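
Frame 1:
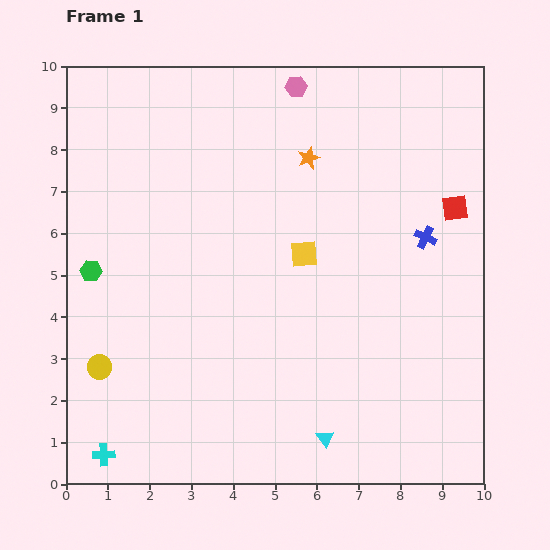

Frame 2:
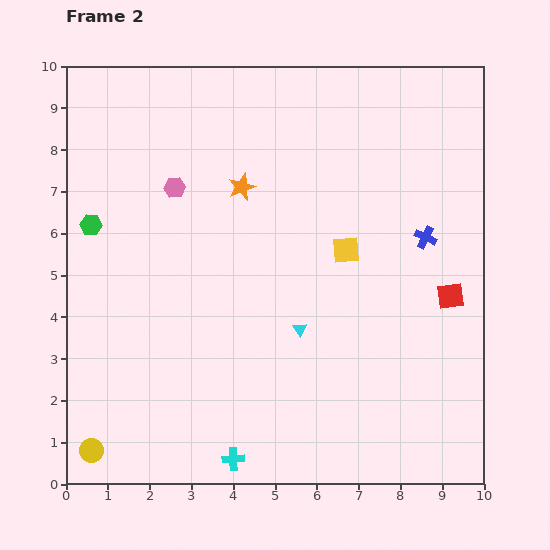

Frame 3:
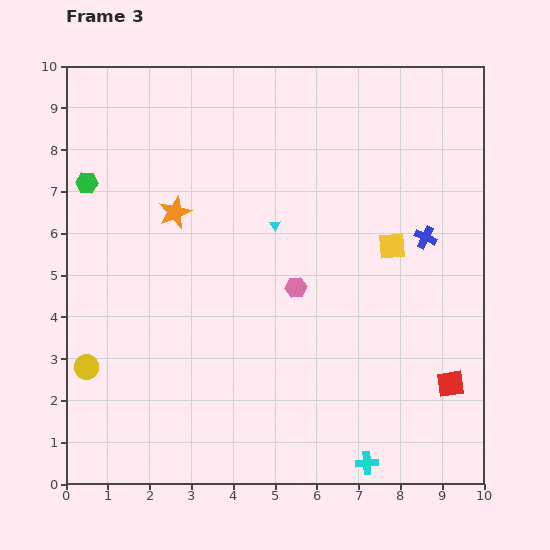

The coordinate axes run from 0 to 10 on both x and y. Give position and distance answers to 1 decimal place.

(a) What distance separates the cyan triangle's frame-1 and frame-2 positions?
2.7

The cyan triangle moved from (6.2, 1.1) to (5.6, 3.7), a distance of √(0.6² + 2.6²) ≈ 2.7.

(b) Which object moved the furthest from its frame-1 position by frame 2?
the pink hexagon

(moved 3.8; next 3.1)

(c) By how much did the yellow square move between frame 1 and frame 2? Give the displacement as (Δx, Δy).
(1.0, 0.1)

The yellow square was at (5.7, 5.5) in frame 1 and (6.7, 5.6) in frame 2.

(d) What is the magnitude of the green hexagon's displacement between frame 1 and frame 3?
2.1

The green hexagon moved from (0.6, 5.1) to (0.5, 7.2), a distance of √(0.1² + 2.1²) ≈ 2.1.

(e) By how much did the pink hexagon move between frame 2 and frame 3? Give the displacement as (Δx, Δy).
(2.9, -2.4)

The pink hexagon was at (2.6, 7.1) in frame 2 and (5.5, 4.7) in frame 3.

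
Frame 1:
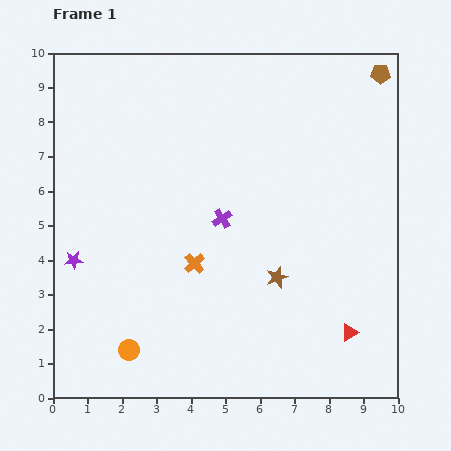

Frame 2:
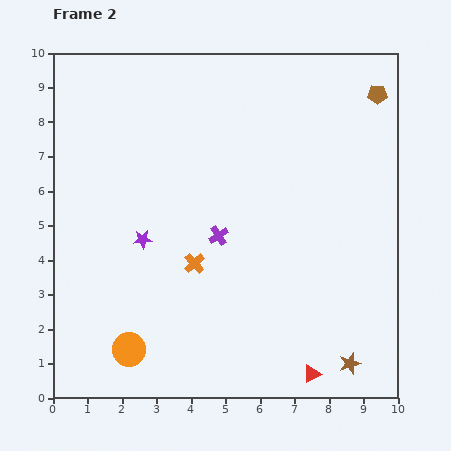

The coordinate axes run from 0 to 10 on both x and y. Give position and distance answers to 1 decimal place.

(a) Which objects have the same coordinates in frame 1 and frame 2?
the orange circle, the orange cross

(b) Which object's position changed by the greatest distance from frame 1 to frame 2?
the brown star

(moved 3.3; next 2.1)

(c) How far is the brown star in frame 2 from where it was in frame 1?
3.3

The brown star moved from (6.5, 3.5) to (8.6, 1.0), a distance of √(2.1² + 2.5²) ≈ 3.3.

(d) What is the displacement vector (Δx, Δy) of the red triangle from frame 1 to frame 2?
(-1.1, -1.2)

The red triangle was at (8.6, 1.9) in frame 1 and (7.5, 0.7) in frame 2.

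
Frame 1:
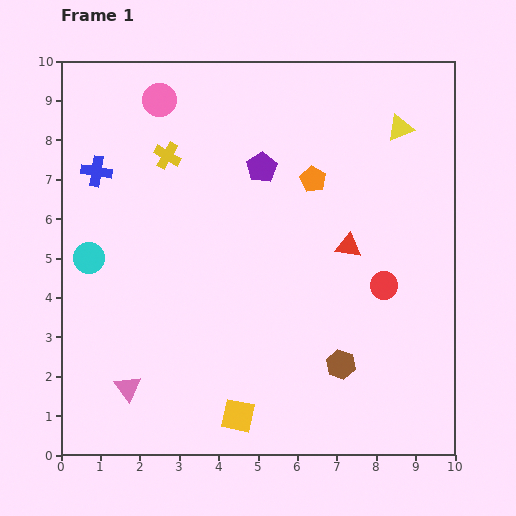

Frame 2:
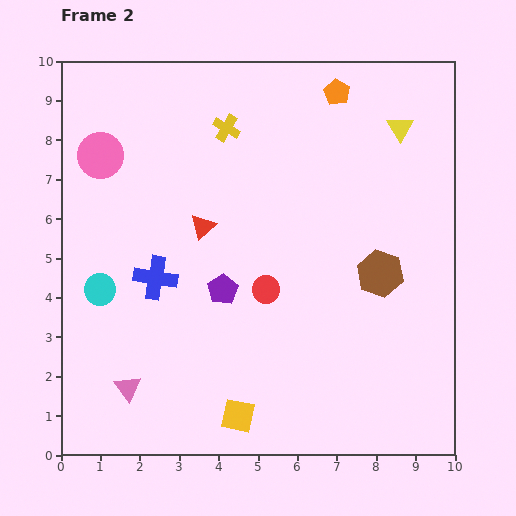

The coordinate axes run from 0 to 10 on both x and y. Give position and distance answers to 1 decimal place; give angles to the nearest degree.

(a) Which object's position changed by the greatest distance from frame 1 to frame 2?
the red triangle

(moved 3.7; next 3.3)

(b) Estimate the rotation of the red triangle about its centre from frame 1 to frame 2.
51° counter-clockwise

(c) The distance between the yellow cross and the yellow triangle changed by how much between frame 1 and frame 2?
-1.5

Distance in frame 1: 5.9. Distance in frame 2: 4.4.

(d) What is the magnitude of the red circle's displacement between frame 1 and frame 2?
3.0

The red circle moved from (8.2, 4.3) to (5.2, 4.2), a distance of √(3.0² + 0.1²) ≈ 3.0.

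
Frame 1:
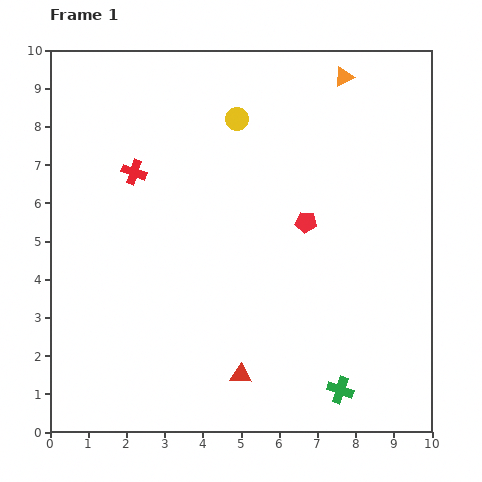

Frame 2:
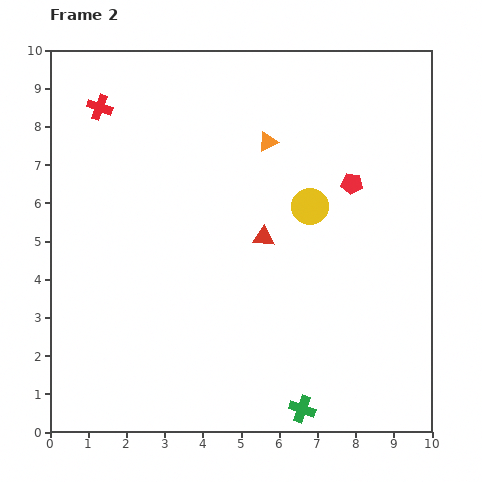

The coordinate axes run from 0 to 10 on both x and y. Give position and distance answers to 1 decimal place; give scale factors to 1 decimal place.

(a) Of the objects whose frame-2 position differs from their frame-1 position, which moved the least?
the green cross

(moved 1.1)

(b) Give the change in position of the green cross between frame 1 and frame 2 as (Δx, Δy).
(-1.0, -0.5)

The green cross was at (7.6, 1.1) in frame 1 and (6.6, 0.6) in frame 2.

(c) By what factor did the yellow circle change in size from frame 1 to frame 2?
1.6×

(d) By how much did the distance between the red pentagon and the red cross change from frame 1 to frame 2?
+2.2

Distance in frame 1: 4.7. Distance in frame 2: 6.9.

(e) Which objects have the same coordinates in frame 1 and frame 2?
none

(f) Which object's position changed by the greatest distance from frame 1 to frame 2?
the red triangle

(moved 3.6; next 3.0)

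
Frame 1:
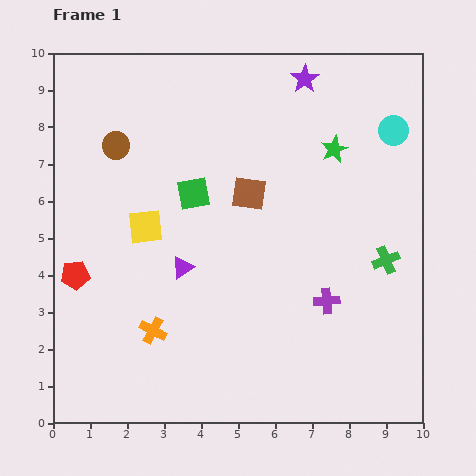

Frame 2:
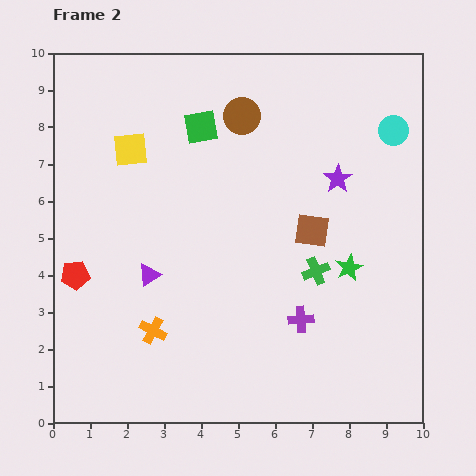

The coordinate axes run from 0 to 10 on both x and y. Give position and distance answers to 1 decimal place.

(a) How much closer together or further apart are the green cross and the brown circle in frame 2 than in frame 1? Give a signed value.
-3.2

Distance in frame 1: 7.9. Distance in frame 2: 4.7.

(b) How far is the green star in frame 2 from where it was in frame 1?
3.2

The green star moved from (7.6, 7.4) to (8.0, 4.2), a distance of √(0.4² + 3.2²) ≈ 3.2.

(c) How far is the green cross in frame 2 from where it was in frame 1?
1.9

The green cross moved from (9.0, 4.4) to (7.1, 4.1), a distance of √(1.9² + 0.3²) ≈ 1.9.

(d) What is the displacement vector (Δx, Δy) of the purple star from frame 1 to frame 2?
(0.9, -2.7)

The purple star was at (6.8, 9.3) in frame 1 and (7.7, 6.6) in frame 2.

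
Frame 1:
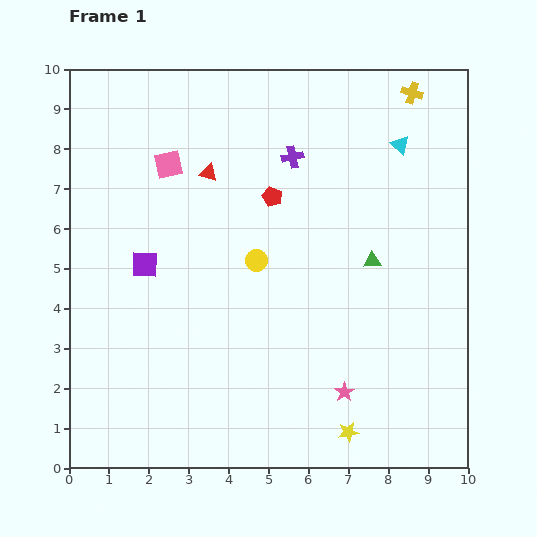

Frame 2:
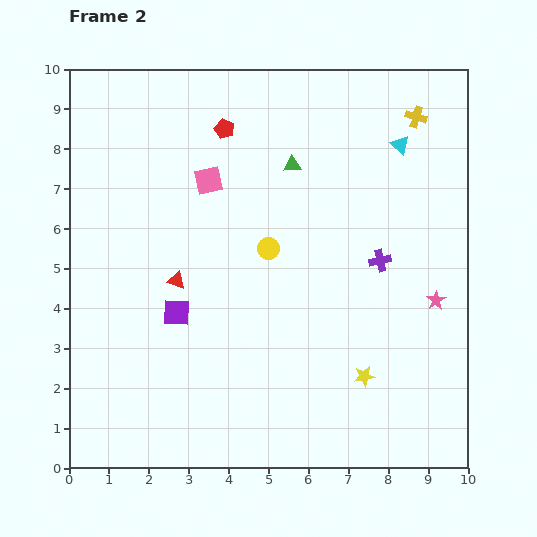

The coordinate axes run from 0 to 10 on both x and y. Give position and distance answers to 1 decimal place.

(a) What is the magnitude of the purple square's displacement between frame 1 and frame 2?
1.4

The purple square moved from (1.9, 5.1) to (2.7, 3.9), a distance of √(0.8² + 1.2²) ≈ 1.4.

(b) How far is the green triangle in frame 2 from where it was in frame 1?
3.1

The green triangle moved from (7.6, 5.2) to (5.6, 7.6), a distance of √(2.0² + 2.4²) ≈ 3.1.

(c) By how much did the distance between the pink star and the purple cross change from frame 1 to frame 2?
-4.3

Distance in frame 1: 6.0. Distance in frame 2: 1.7.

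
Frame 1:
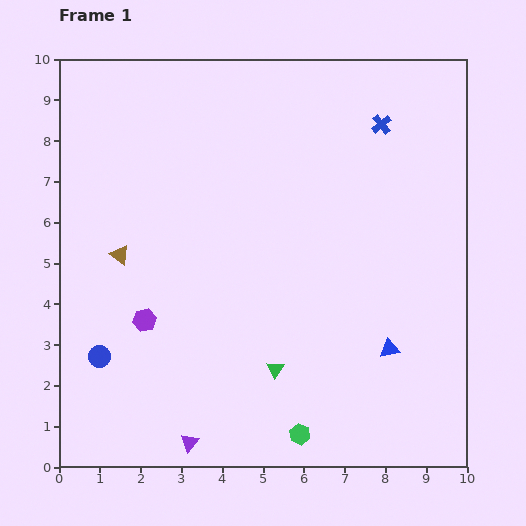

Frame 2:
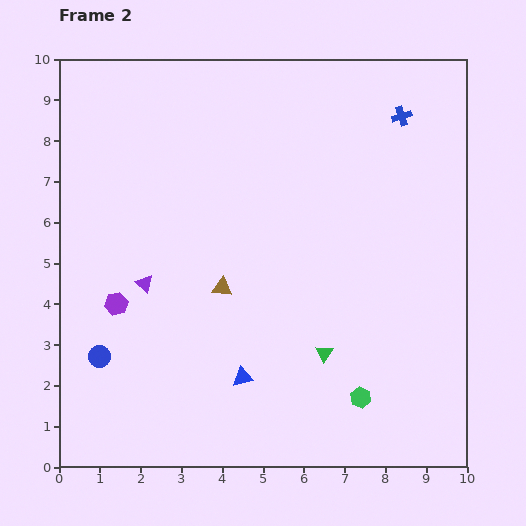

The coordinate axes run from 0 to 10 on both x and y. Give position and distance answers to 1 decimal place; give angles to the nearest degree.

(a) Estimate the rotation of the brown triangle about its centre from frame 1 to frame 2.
30° counter-clockwise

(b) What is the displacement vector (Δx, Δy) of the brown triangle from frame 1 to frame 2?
(2.5, -0.8)

The brown triangle was at (1.5, 5.2) in frame 1 and (4.0, 4.4) in frame 2.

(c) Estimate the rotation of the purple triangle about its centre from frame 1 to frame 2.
27° counter-clockwise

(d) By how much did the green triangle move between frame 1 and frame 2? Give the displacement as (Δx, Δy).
(1.2, 0.4)

The green triangle was at (5.3, 2.4) in frame 1 and (6.5, 2.8) in frame 2.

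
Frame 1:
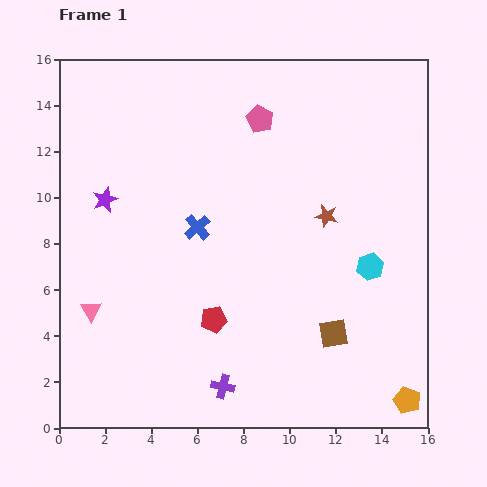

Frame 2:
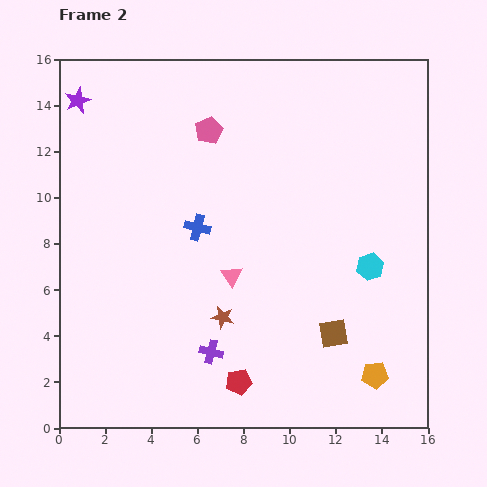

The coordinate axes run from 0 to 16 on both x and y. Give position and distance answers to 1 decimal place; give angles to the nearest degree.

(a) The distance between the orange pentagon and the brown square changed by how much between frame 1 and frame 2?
-1.8

Distance in frame 1: 4.3. Distance in frame 2: 2.5.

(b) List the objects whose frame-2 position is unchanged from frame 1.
the blue cross, the brown square, the cyan hexagon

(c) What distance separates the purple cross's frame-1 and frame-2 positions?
1.6

The purple cross moved from (7.1, 1.8) to (6.6, 3.3), a distance of √(0.5² + 1.5²) ≈ 1.6.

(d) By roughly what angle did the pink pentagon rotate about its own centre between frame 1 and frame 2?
19° clockwise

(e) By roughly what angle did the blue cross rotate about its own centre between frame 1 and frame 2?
35° counter-clockwise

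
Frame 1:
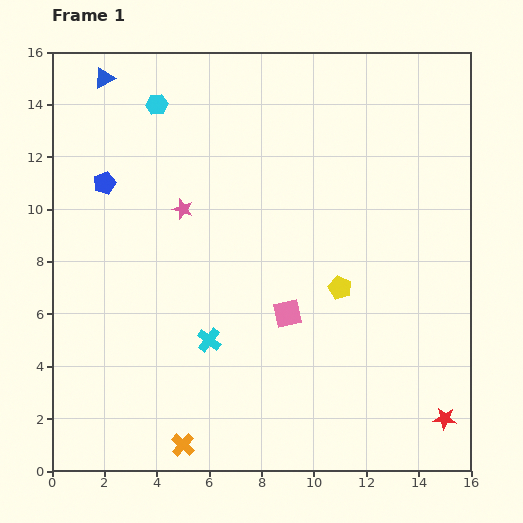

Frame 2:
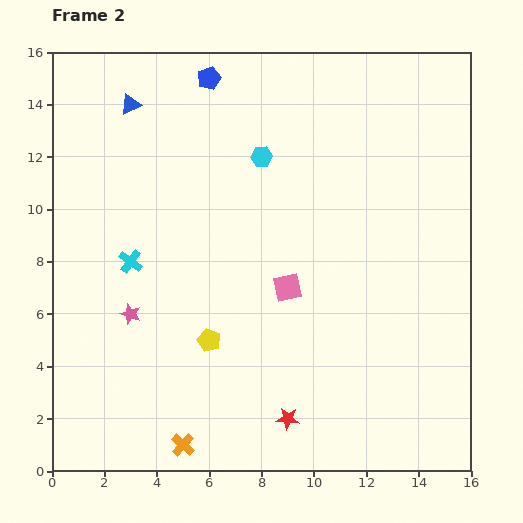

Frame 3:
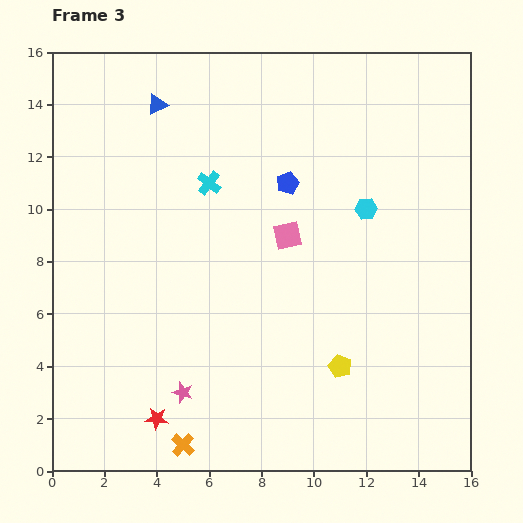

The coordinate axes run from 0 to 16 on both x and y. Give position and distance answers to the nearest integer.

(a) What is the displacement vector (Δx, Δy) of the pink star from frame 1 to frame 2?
(-2, -4)

The pink star was at (5, 10) in frame 1 and (3, 6) in frame 2.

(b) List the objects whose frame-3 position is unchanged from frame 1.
the orange cross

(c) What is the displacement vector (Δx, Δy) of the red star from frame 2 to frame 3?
(-5, 0)

The red star was at (9, 2) in frame 2 and (4, 2) in frame 3.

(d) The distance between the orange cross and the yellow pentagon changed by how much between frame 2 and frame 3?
+3

Distance in frame 2: 4. Distance in frame 3: 7.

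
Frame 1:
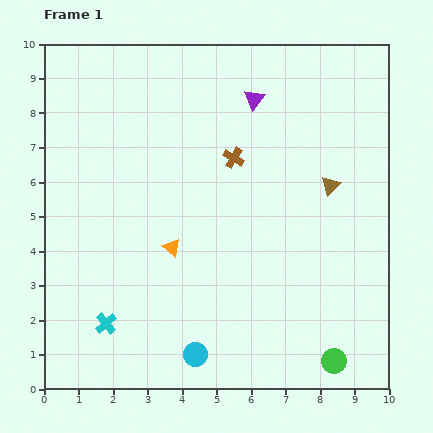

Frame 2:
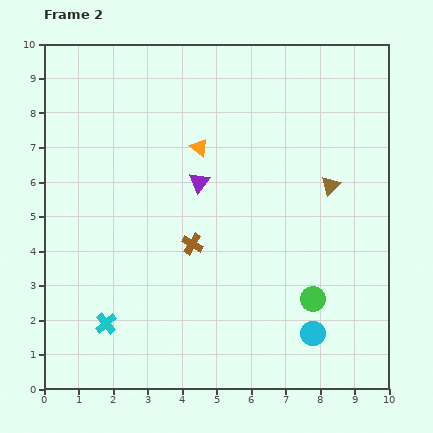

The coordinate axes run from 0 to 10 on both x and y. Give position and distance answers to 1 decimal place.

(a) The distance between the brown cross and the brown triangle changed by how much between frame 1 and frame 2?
+1.4

Distance in frame 1: 2.9. Distance in frame 2: 4.3.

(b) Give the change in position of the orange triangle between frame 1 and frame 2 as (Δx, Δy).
(0.8, 2.9)

The orange triangle was at (3.7, 4.1) in frame 1 and (4.5, 7.0) in frame 2.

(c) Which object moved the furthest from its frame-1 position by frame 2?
the cyan circle

(moved 3.5; next 3.0)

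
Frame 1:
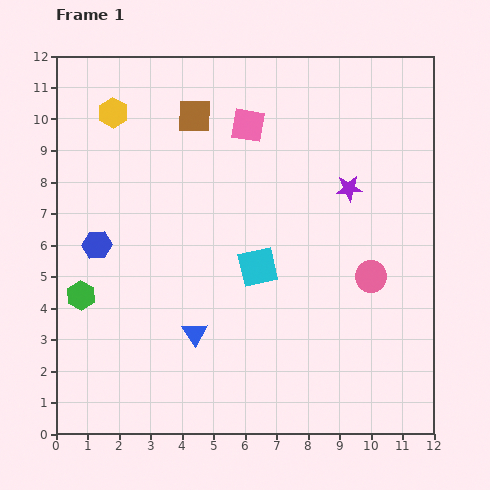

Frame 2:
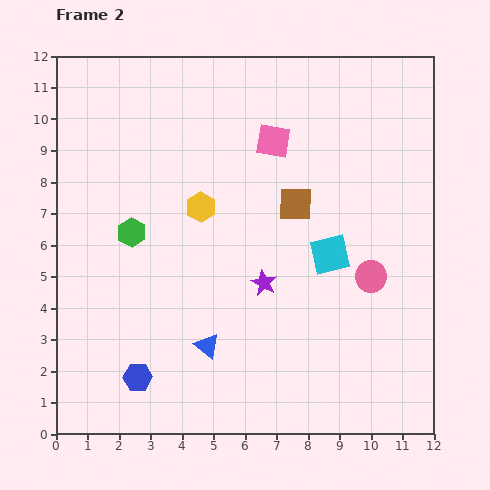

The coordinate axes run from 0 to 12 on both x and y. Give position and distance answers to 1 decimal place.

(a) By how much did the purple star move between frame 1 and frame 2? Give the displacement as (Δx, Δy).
(-2.7, -3.0)

The purple star was at (9.3, 7.8) in frame 1 and (6.6, 4.8) in frame 2.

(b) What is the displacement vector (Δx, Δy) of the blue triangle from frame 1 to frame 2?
(0.4, -0.4)

The blue triangle was at (4.4, 3.2) in frame 1 and (4.8, 2.8) in frame 2.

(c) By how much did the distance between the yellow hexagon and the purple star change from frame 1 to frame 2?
-4.8

Distance in frame 1: 7.9. Distance in frame 2: 3.1.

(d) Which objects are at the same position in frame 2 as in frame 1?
the pink circle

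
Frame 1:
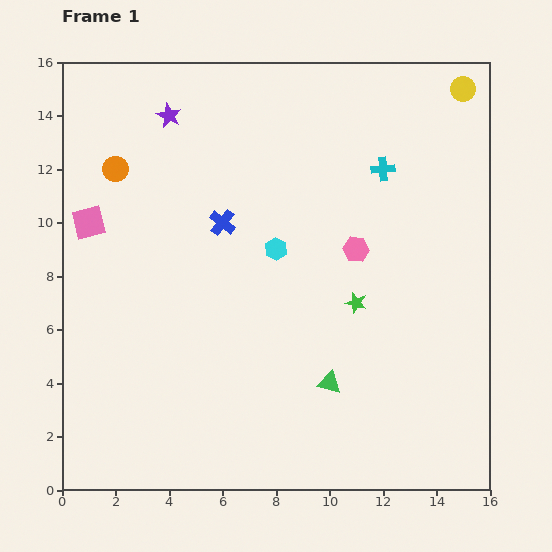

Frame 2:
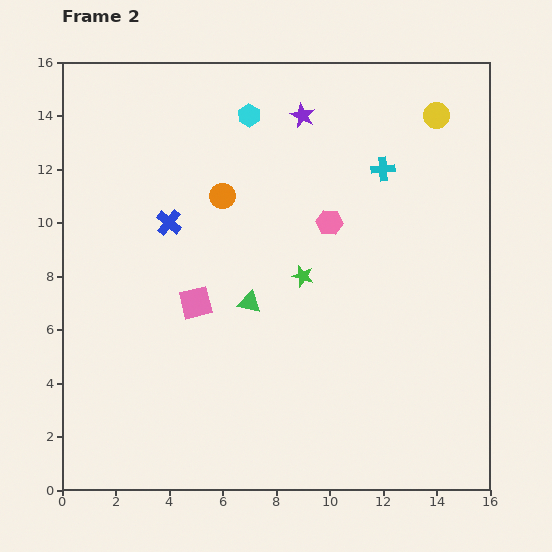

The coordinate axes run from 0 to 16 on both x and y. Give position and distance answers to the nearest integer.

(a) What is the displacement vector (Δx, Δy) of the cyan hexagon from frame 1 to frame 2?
(-1, 5)

The cyan hexagon was at (8, 9) in frame 1 and (7, 14) in frame 2.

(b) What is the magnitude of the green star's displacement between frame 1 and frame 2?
2

The green star moved from (11, 7) to (9, 8), a distance of √(2² + 1²) ≈ 2.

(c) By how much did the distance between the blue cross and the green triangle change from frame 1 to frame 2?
-3

Distance in frame 1: 7. Distance in frame 2: 4.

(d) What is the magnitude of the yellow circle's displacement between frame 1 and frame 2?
1

The yellow circle moved from (15, 15) to (14, 14), a distance of √(1² + 1²) ≈ 1.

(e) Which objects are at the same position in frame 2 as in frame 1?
the cyan cross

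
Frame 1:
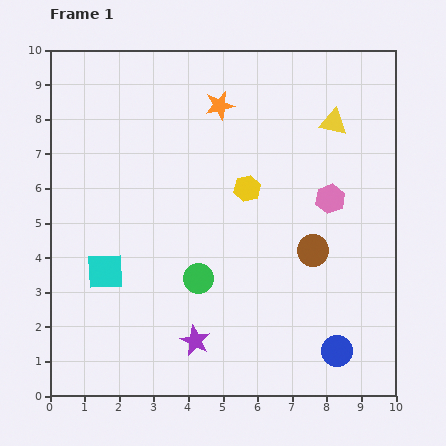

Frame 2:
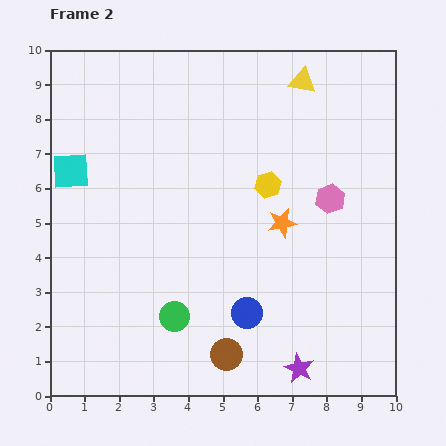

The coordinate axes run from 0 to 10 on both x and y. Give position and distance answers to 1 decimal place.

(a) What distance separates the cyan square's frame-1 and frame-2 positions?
3.1

The cyan square moved from (1.6, 3.6) to (0.6, 6.5), a distance of √(1.0² + 2.9²) ≈ 3.1.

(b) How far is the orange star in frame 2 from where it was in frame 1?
3.8

The orange star moved from (4.9, 8.4) to (6.7, 5.0), a distance of √(1.8² + 3.4²) ≈ 3.8.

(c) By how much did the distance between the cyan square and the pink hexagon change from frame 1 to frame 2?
+0.7

Distance in frame 1: 6.8. Distance in frame 2: 7.5.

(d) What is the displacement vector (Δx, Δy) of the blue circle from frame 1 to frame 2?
(-2.6, 1.1)

The blue circle was at (8.3, 1.3) in frame 1 and (5.7, 2.4) in frame 2.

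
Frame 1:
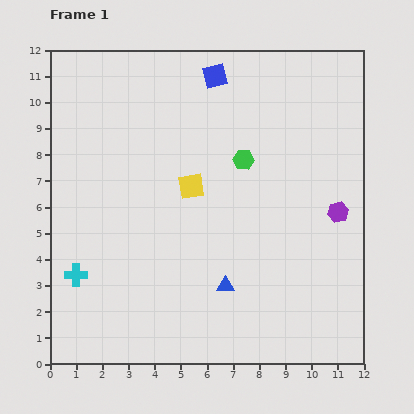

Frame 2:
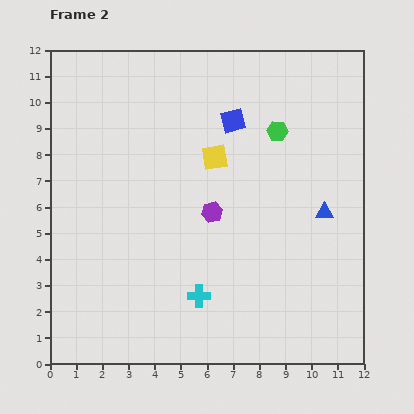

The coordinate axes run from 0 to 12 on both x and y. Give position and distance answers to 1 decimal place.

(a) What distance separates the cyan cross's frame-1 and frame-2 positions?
4.8

The cyan cross moved from (1.0, 3.4) to (5.7, 2.6), a distance of √(4.7² + 0.8²) ≈ 4.8.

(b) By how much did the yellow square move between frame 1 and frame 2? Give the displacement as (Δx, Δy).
(0.9, 1.1)

The yellow square was at (5.4, 6.8) in frame 1 and (6.3, 7.9) in frame 2.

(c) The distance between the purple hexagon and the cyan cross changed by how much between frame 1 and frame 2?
-7.1

Distance in frame 1: 10.3. Distance in frame 2: 3.2.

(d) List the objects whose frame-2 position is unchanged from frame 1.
none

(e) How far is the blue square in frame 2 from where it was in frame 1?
1.8

The blue square moved from (6.3, 11.0) to (7.0, 9.3), a distance of √(0.7² + 1.7²) ≈ 1.8.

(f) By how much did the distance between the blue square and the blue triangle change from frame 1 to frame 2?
-3.1

Distance in frame 1: 8.0. Distance in frame 2: 4.9.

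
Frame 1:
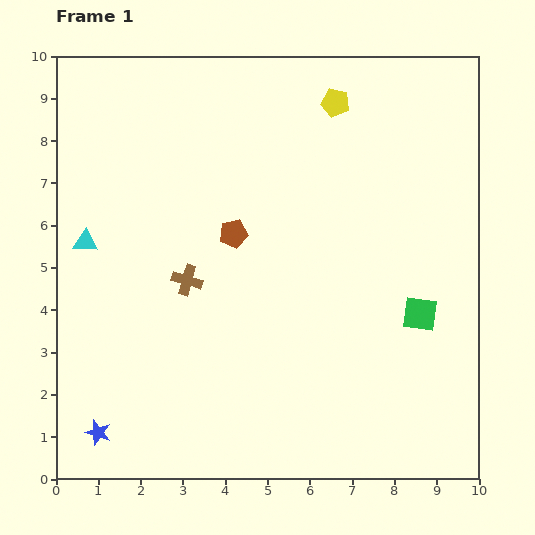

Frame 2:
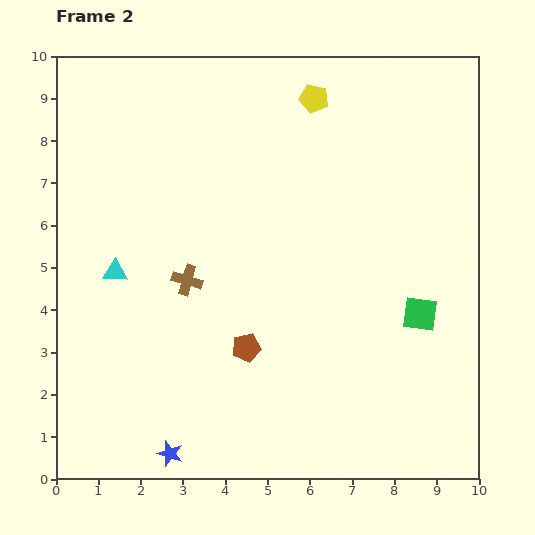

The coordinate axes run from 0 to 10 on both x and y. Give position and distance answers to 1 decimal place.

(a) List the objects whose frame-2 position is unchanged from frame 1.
the brown cross, the green square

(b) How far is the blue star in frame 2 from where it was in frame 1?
1.8

The blue star moved from (1.0, 1.1) to (2.7, 0.6), a distance of √(1.7² + 0.5²) ≈ 1.8.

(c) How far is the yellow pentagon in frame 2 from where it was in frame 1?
0.5

The yellow pentagon moved from (6.6, 8.9) to (6.1, 9.0), a distance of √(0.5² + 0.1²) ≈ 0.5.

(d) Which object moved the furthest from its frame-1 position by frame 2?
the brown pentagon

(moved 2.7; next 1.8)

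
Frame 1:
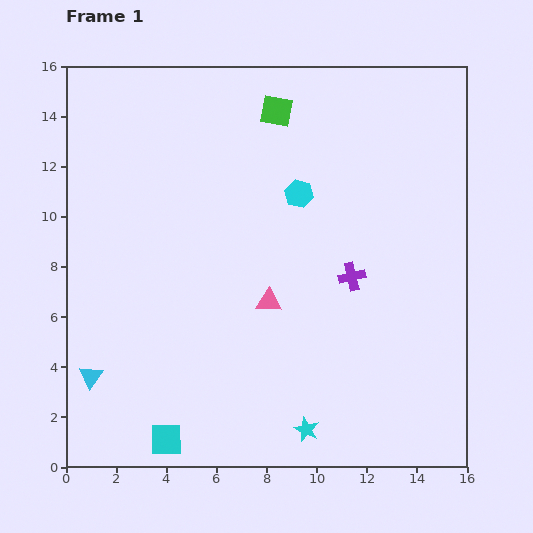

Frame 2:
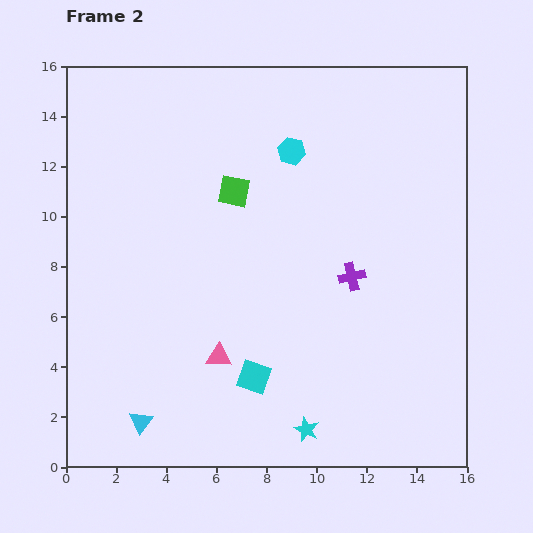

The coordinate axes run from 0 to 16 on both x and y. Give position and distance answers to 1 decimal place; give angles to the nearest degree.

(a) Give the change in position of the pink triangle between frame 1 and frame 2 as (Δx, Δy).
(-2.0, -2.2)

The pink triangle was at (8.1, 6.6) in frame 1 and (6.1, 4.4) in frame 2.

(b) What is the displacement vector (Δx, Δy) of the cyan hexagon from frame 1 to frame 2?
(-0.3, 1.7)

The cyan hexagon was at (9.3, 10.9) in frame 1 and (9.0, 12.6) in frame 2.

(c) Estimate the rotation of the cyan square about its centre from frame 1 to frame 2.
20° clockwise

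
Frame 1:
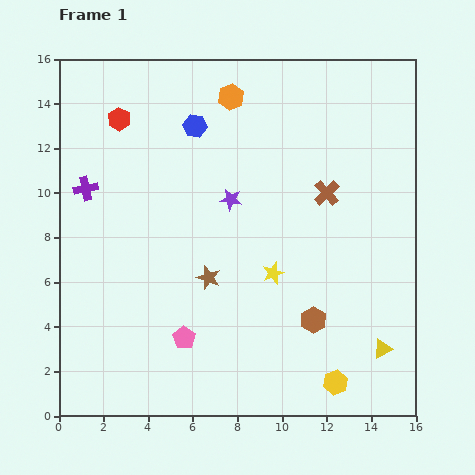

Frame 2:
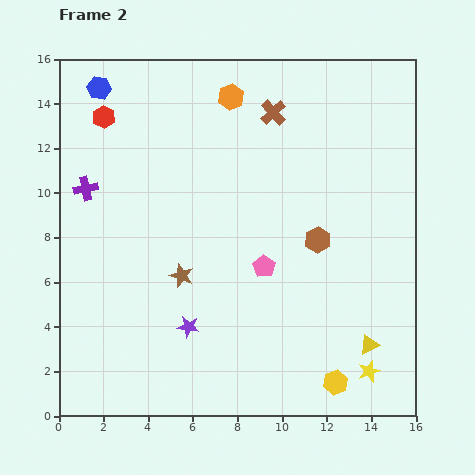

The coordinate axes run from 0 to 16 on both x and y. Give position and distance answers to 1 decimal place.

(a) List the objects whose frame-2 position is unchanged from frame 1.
the purple cross, the orange hexagon, the yellow hexagon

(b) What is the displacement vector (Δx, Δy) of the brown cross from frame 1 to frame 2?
(-2.4, 3.6)

The brown cross was at (12.0, 10.0) in frame 1 and (9.6, 13.6) in frame 2.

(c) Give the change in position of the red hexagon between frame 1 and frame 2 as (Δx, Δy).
(-0.7, 0.1)

The red hexagon was at (2.7, 13.3) in frame 1 and (2.0, 13.4) in frame 2.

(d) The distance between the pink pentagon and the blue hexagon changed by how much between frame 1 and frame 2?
+1.4

Distance in frame 1: 9.5. Distance in frame 2: 10.9.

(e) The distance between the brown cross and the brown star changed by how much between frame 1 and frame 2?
+1.9

Distance in frame 1: 6.5. Distance in frame 2: 8.4.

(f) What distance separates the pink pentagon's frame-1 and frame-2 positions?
4.8

The pink pentagon moved from (5.6, 3.5) to (9.2, 6.7), a distance of √(3.6² + 3.2²) ≈ 4.8.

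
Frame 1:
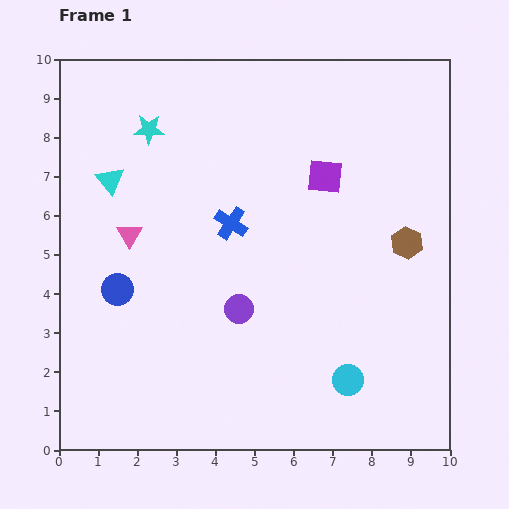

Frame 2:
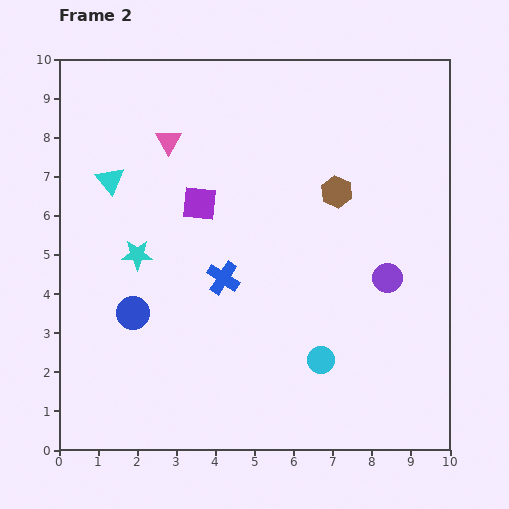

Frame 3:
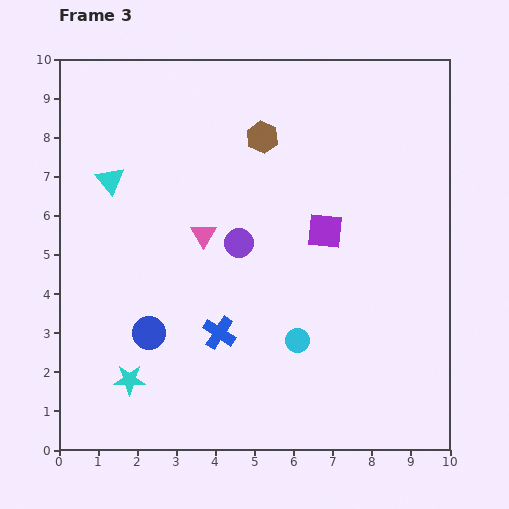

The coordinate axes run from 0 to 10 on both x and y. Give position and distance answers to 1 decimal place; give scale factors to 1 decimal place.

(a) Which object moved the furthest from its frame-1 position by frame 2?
the purple circle

(moved 3.9; next 3.3)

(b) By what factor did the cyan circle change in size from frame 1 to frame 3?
0.8×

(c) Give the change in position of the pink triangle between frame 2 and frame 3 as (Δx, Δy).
(0.9, -2.4)

The pink triangle was at (2.8, 7.9) in frame 2 and (3.7, 5.5) in frame 3.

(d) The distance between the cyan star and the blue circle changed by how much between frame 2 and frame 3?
-0.2

Distance in frame 2: 1.5. Distance in frame 3: 1.3.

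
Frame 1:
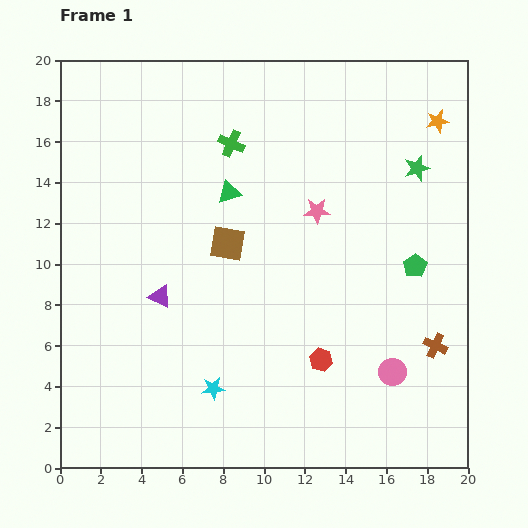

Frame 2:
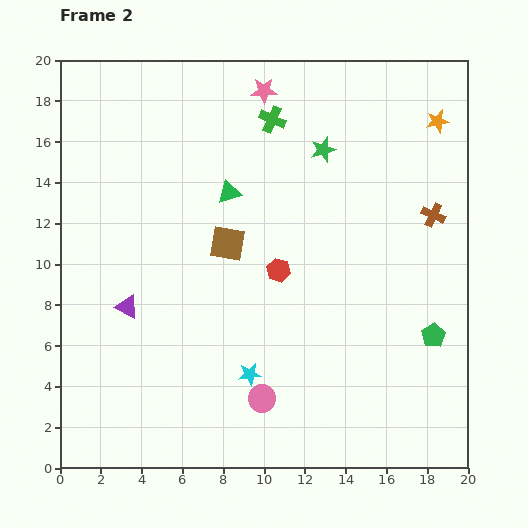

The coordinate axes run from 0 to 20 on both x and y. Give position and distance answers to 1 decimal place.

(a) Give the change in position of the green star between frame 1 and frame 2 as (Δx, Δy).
(-4.6, 0.9)

The green star was at (17.5, 14.7) in frame 1 and (12.9, 15.6) in frame 2.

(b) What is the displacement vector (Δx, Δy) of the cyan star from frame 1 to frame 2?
(1.8, 0.7)

The cyan star was at (7.5, 3.9) in frame 1 and (9.3, 4.6) in frame 2.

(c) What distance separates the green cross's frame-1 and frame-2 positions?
2.3

The green cross moved from (8.4, 15.9) to (10.4, 17.1), a distance of √(2.0² + 1.2²) ≈ 2.3.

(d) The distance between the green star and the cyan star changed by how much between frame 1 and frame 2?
-3.1

Distance in frame 1: 14.7. Distance in frame 2: 11.6.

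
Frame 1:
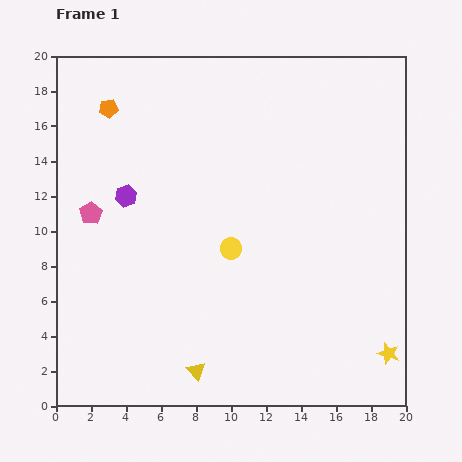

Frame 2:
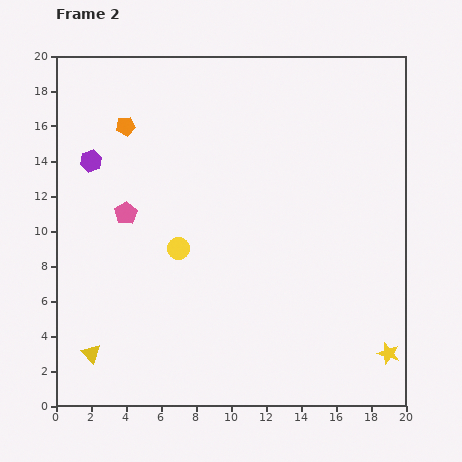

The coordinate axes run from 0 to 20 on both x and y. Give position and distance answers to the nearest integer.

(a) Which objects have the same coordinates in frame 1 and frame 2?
the yellow star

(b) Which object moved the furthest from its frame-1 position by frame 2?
the yellow triangle

(moved 6; next 3)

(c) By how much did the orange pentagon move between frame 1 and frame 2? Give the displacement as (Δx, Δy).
(1, -1)

The orange pentagon was at (3, 17) in frame 1 and (4, 16) in frame 2.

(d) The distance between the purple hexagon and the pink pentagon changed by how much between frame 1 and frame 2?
+2

Distance in frame 1: 2. Distance in frame 2: 4.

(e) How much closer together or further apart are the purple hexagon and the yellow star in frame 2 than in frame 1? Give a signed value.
+3

Distance in frame 1: 17. Distance in frame 2: 20.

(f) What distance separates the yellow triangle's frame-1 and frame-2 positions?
6

The yellow triangle moved from (8, 2) to (2, 3), a distance of √(6² + 1²) ≈ 6.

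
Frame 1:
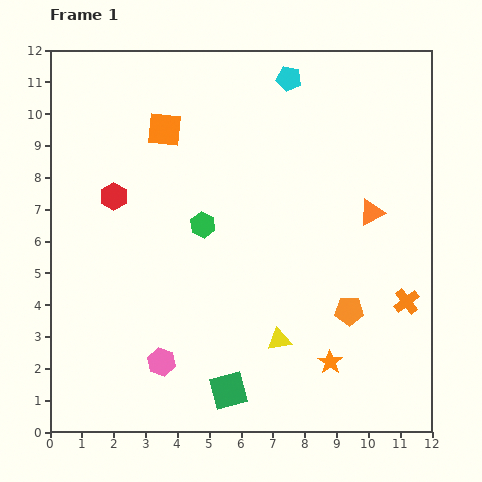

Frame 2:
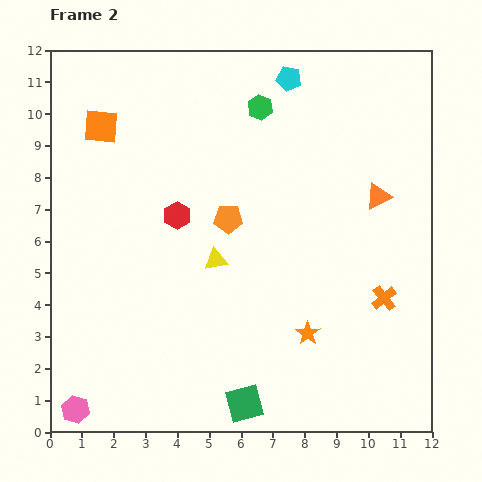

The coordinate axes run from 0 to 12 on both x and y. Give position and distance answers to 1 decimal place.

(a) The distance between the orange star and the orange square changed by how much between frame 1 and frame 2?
+0.2

Distance in frame 1: 9.0. Distance in frame 2: 9.2.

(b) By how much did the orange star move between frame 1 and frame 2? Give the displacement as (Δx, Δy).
(-0.7, 0.9)

The orange star was at (8.8, 2.2) in frame 1 and (8.1, 3.1) in frame 2.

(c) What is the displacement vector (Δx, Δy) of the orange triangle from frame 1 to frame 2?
(0.2, 0.5)

The orange triangle was at (10.1, 6.9) in frame 1 and (10.3, 7.4) in frame 2.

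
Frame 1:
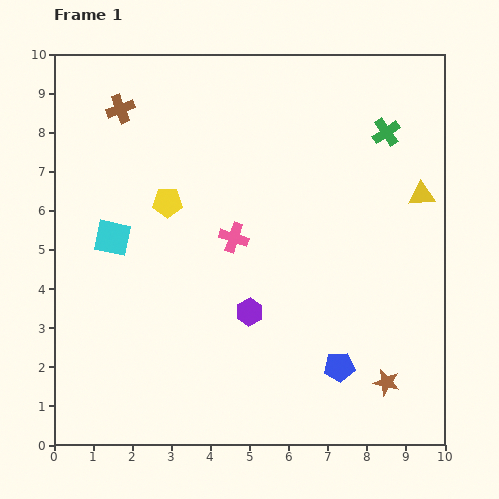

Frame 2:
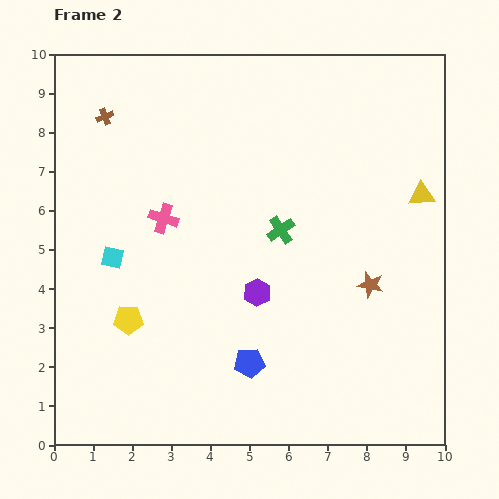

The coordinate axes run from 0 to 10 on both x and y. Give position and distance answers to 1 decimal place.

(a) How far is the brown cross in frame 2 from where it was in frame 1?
0.4

The brown cross moved from (1.7, 8.6) to (1.3, 8.4), a distance of √(0.4² + 0.2²) ≈ 0.4.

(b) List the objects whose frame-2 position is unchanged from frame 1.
the yellow triangle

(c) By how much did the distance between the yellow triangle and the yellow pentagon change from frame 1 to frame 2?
+1.7

Distance in frame 1: 6.5. Distance in frame 2: 8.2.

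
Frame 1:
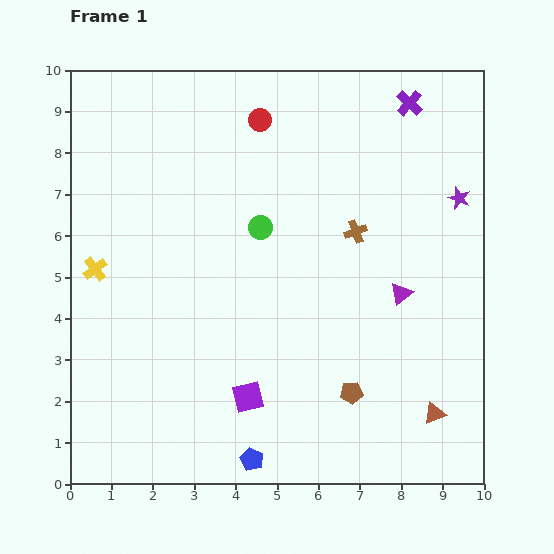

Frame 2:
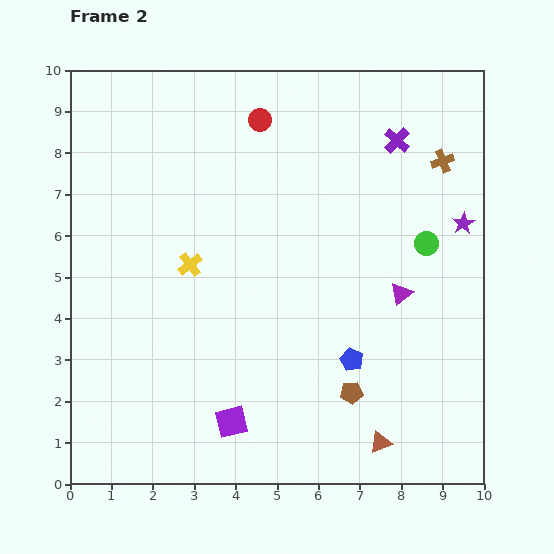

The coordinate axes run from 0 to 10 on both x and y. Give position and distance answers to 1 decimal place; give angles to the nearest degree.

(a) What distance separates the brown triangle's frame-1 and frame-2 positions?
1.5

The brown triangle moved from (8.8, 1.7) to (7.5, 1.0), a distance of √(1.3² + 0.7²) ≈ 1.5.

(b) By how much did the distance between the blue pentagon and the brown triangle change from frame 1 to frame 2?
-2.4

Distance in frame 1: 4.5. Distance in frame 2: 2.1.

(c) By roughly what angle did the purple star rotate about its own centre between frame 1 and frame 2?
20° clockwise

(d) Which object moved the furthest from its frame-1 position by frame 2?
the green circle

(moved 4.0; next 3.4)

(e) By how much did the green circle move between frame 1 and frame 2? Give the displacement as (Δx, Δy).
(4.0, -0.4)

The green circle was at (4.6, 6.2) in frame 1 and (8.6, 5.8) in frame 2.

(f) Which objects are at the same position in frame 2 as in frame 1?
the purple triangle, the brown pentagon, the red circle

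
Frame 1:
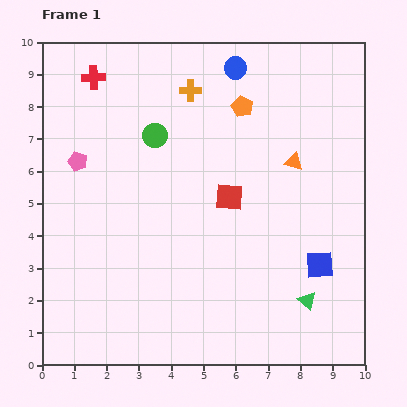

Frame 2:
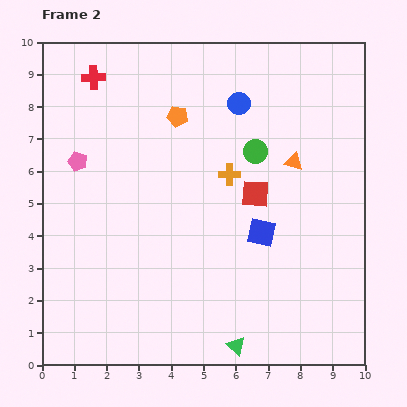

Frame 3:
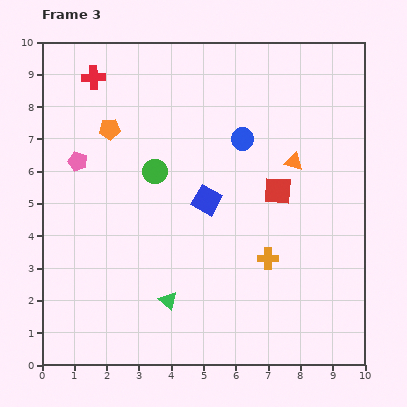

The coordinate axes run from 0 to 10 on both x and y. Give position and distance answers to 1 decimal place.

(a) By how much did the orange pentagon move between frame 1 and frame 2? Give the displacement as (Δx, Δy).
(-2.0, -0.3)

The orange pentagon was at (6.2, 8.0) in frame 1 and (4.2, 7.7) in frame 2.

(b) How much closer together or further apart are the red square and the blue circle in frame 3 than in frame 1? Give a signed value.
-2.1

Distance in frame 1: 4.0. Distance in frame 3: 1.9.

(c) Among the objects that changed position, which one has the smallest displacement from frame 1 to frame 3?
the green circle

(moved 1.1)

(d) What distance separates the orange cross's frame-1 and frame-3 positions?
5.7

The orange cross moved from (4.6, 8.5) to (7.0, 3.3), a distance of √(2.4² + 5.2²) ≈ 5.7.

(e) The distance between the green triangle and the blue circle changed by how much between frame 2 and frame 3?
-2.0

Distance in frame 2: 7.5. Distance in frame 3: 5.5.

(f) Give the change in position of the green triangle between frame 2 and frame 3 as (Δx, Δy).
(-2.1, 1.4)

The green triangle was at (6.0, 0.6) in frame 2 and (3.9, 2.0) in frame 3.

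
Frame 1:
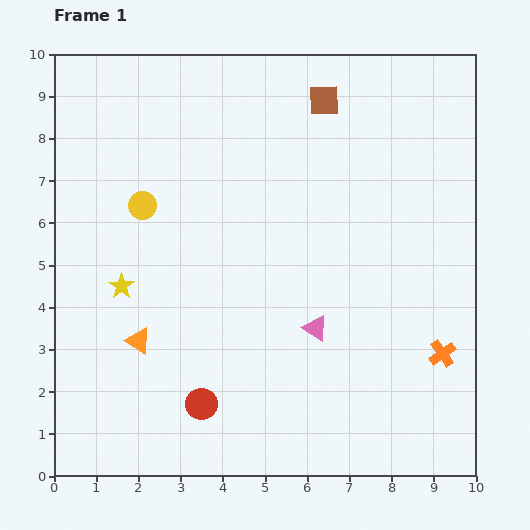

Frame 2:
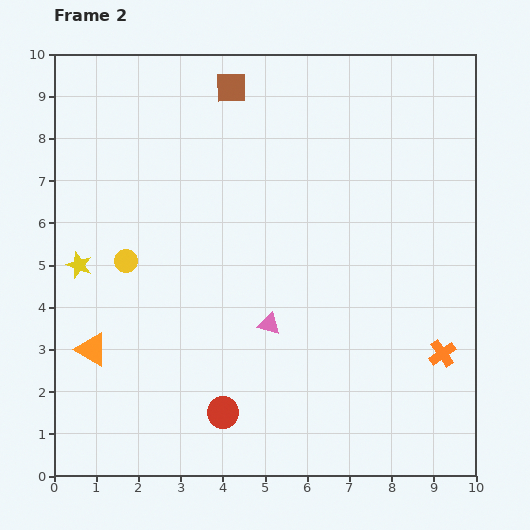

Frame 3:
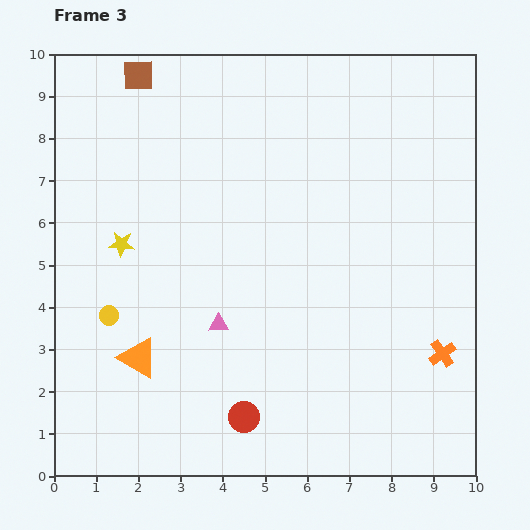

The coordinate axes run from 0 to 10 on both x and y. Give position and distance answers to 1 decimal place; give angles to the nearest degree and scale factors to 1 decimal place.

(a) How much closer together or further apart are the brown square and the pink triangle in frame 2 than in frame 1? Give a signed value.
+0.3

Distance in frame 1: 5.4. Distance in frame 2: 5.7.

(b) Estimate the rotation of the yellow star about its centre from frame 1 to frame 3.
30° counter-clockwise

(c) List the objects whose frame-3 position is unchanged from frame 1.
the orange cross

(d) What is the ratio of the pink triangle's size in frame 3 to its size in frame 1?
0.8×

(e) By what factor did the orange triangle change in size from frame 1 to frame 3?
1.6×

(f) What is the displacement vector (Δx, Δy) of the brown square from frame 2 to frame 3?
(-2.2, 0.3)

The brown square was at (4.2, 9.2) in frame 2 and (2.0, 9.5) in frame 3.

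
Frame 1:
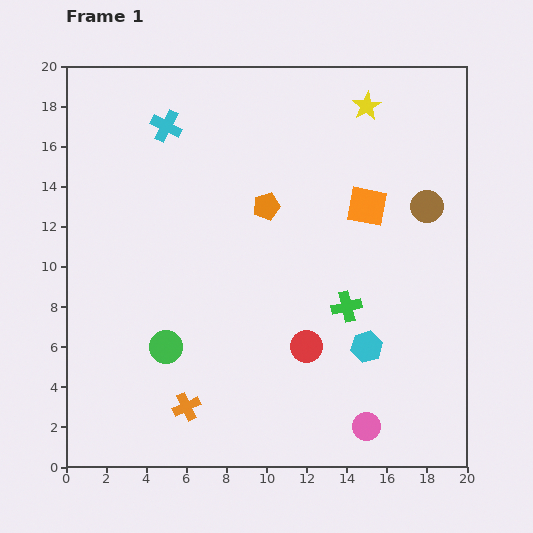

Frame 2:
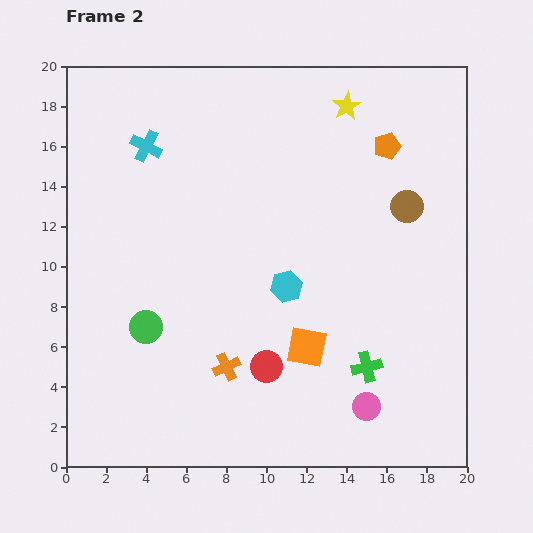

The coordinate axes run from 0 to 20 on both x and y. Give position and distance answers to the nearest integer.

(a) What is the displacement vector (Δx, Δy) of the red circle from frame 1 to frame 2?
(-2, -1)

The red circle was at (12, 6) in frame 1 and (10, 5) in frame 2.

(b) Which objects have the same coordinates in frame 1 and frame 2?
none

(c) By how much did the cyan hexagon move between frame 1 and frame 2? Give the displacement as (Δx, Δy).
(-4, 3)

The cyan hexagon was at (15, 6) in frame 1 and (11, 9) in frame 2.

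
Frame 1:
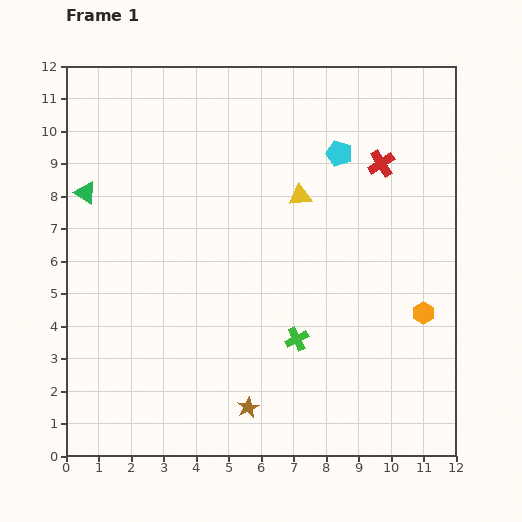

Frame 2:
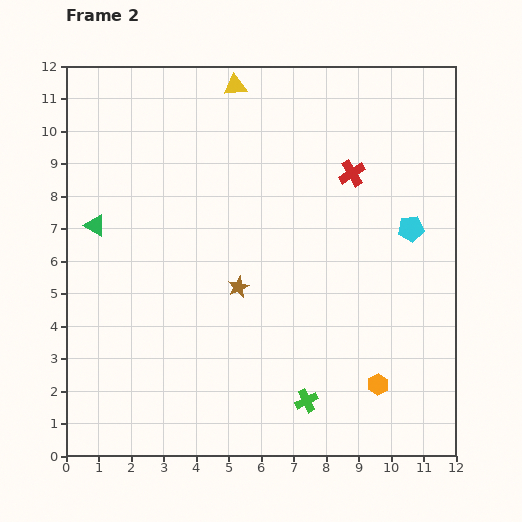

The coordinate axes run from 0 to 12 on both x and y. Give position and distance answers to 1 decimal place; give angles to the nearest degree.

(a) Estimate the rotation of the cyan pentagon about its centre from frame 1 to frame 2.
25° counter-clockwise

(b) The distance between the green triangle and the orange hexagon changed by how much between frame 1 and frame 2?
-1.0

Distance in frame 1: 11.0. Distance in frame 2: 10.0.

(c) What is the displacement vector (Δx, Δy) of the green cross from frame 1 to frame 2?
(0.3, -1.9)

The green cross was at (7.1, 3.6) in frame 1 and (7.4, 1.7) in frame 2.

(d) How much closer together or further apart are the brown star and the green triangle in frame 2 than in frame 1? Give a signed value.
-3.5

Distance in frame 1: 8.3. Distance in frame 2: 4.8.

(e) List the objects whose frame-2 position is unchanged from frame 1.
none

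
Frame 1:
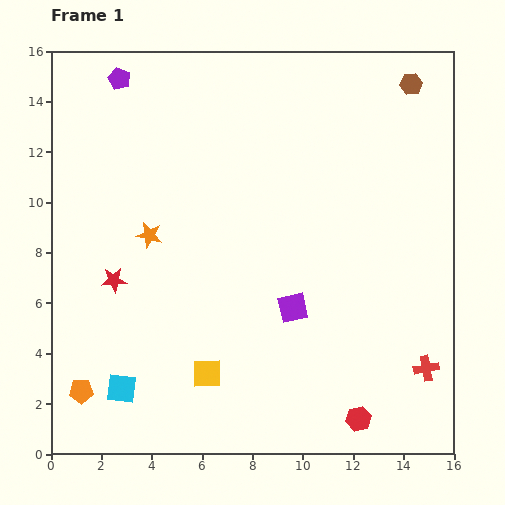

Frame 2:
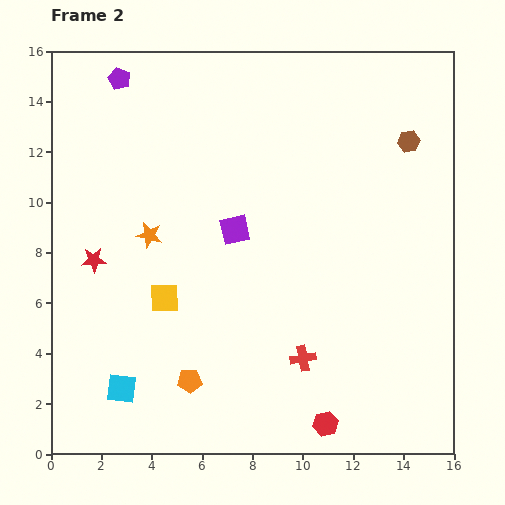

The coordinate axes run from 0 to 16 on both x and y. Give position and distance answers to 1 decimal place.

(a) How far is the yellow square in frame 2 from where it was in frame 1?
3.4

The yellow square moved from (6.2, 3.2) to (4.5, 6.2), a distance of √(1.7² + 3.0²) ≈ 3.4.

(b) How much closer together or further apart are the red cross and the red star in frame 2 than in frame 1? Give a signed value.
-3.7

Distance in frame 1: 12.9. Distance in frame 2: 9.2.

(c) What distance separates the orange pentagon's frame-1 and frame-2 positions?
4.3

The orange pentagon moved from (1.2, 2.5) to (5.5, 2.9), a distance of √(4.3² + 0.4²) ≈ 4.3.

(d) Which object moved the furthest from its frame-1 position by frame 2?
the red cross

(moved 4.9; next 4.3)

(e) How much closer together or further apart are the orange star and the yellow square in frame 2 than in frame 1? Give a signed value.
-3.4

Distance in frame 1: 6.0. Distance in frame 2: 2.6.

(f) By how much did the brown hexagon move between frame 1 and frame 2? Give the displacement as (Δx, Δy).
(-0.1, -2.3)

The brown hexagon was at (14.3, 14.7) in frame 1 and (14.2, 12.4) in frame 2.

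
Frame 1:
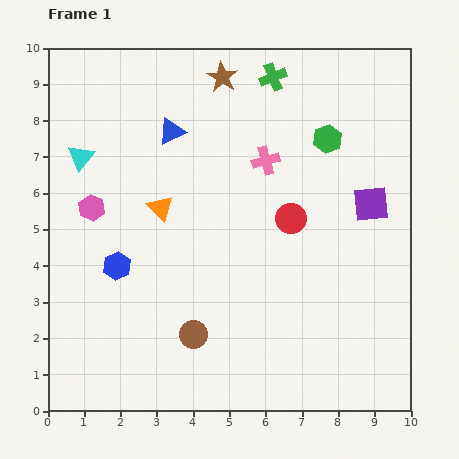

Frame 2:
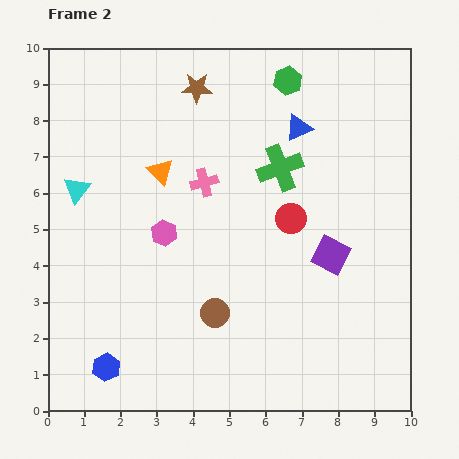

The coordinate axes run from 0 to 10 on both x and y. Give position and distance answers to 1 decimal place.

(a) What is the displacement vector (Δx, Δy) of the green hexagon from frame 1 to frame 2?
(-1.1, 1.6)

The green hexagon was at (7.7, 7.5) in frame 1 and (6.6, 9.1) in frame 2.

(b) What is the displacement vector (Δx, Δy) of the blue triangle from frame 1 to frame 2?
(3.5, 0.1)

The blue triangle was at (3.4, 7.7) in frame 1 and (6.9, 7.8) in frame 2.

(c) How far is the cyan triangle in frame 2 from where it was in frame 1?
0.9

The cyan triangle moved from (0.9, 7.0) to (0.8, 6.1), a distance of √(0.1² + 0.9²) ≈ 0.9.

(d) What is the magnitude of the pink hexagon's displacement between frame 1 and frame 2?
2.1

The pink hexagon moved from (1.2, 5.6) to (3.2, 4.9), a distance of √(2.0² + 0.7²) ≈ 2.1.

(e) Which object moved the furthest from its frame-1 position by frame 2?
the blue triangle

(moved 3.5; next 2.8)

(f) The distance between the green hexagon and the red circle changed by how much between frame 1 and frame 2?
+1.4

Distance in frame 1: 2.4. Distance in frame 2: 3.8.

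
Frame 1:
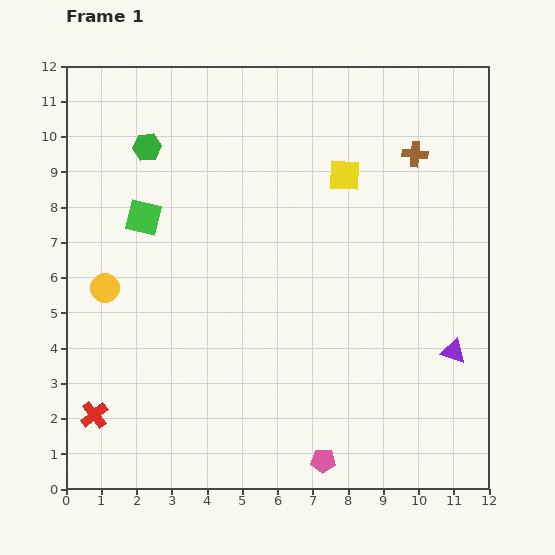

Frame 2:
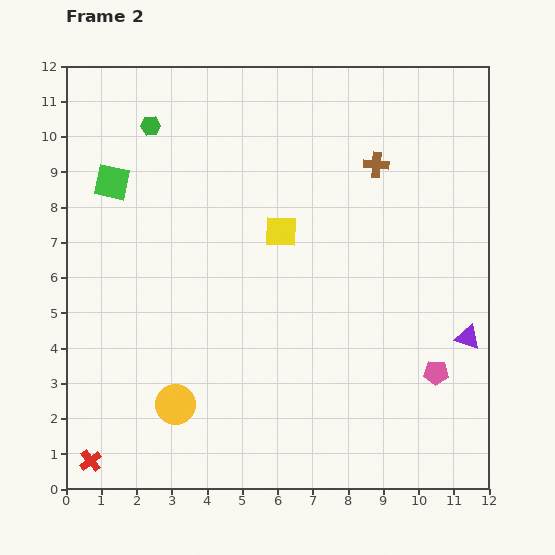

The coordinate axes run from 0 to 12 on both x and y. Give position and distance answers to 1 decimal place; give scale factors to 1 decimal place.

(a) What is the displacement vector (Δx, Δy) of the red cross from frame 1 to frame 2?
(-0.1, -1.3)

The red cross was at (0.8, 2.1) in frame 1 and (0.7, 0.8) in frame 2.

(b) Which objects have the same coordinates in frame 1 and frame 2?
none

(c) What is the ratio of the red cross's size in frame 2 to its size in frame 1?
0.8×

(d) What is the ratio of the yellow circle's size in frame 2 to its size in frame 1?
1.4×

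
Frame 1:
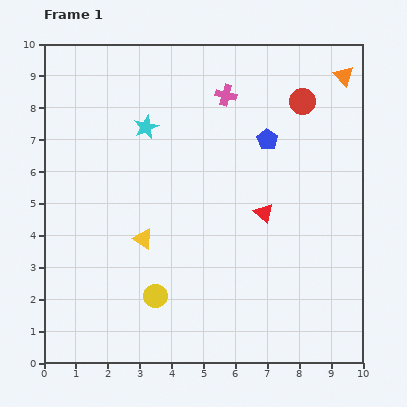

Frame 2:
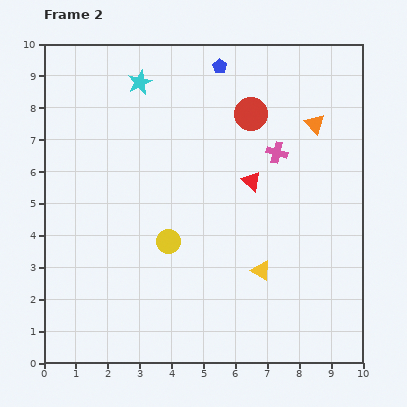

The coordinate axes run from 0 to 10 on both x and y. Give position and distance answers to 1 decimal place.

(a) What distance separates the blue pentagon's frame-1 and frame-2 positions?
2.7

The blue pentagon moved from (7.0, 7.0) to (5.5, 9.3), a distance of √(1.5² + 2.3²) ≈ 2.7.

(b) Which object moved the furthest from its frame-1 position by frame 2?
the yellow triangle

(moved 3.8; next 2.7)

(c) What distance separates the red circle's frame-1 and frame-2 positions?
1.6

The red circle moved from (8.1, 8.2) to (6.5, 7.8), a distance of √(1.6² + 0.4²) ≈ 1.6.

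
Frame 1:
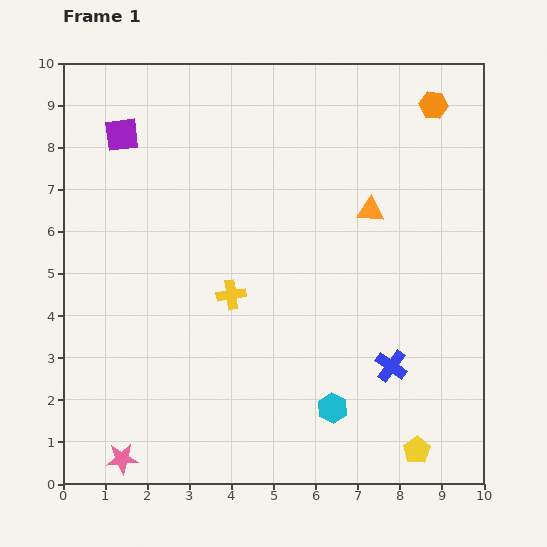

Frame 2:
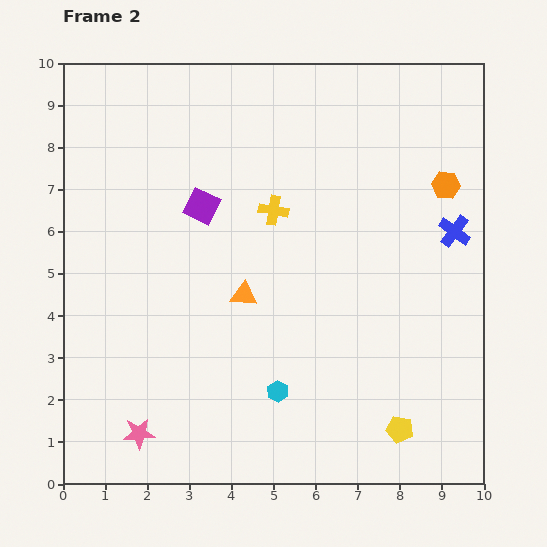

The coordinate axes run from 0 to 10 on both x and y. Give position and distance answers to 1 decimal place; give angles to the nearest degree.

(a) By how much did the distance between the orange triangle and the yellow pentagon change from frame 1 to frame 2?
-0.9

Distance in frame 1: 5.8. Distance in frame 2: 4.9.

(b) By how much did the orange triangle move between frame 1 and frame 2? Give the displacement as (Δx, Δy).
(-3.0, -2.0)

The orange triangle was at (7.3, 6.5) in frame 1 and (4.3, 4.5) in frame 2.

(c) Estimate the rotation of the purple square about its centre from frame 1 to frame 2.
33° clockwise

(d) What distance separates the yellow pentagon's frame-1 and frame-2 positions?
0.6

The yellow pentagon moved from (8.4, 0.8) to (8.0, 1.3), a distance of √(0.4² + 0.5²) ≈ 0.6.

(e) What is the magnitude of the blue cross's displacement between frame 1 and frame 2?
3.5

The blue cross moved from (7.8, 2.8) to (9.3, 6.0), a distance of √(1.5² + 3.2²) ≈ 3.5.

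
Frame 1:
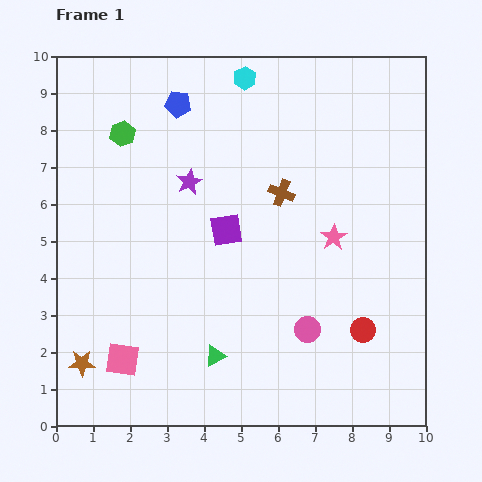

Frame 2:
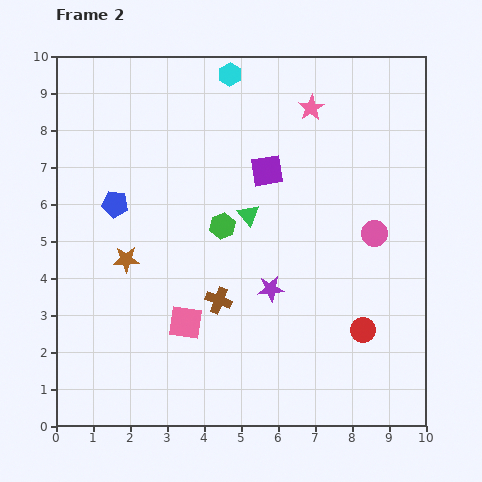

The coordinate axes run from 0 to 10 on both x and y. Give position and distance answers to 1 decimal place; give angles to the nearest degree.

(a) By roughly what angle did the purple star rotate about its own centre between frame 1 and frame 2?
21° clockwise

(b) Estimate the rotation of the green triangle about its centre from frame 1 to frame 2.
43° counter-clockwise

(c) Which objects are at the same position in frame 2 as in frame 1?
the red circle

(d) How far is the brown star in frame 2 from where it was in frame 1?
3.0

The brown star moved from (0.7, 1.7) to (1.9, 4.5), a distance of √(1.2² + 2.8²) ≈ 3.0.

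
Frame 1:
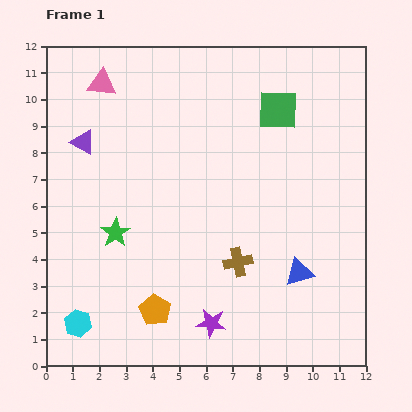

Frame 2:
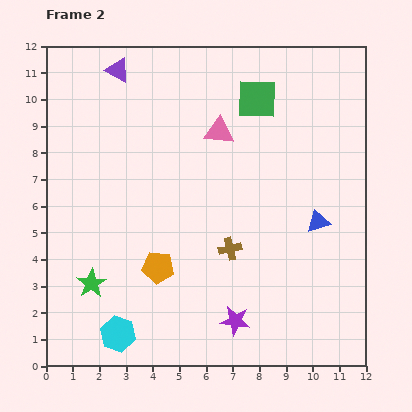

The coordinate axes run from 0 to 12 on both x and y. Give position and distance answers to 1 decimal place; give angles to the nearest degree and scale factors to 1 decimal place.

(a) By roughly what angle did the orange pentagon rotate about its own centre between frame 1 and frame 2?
24° counter-clockwise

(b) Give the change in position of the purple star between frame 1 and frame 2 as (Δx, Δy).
(0.9, 0.1)

The purple star was at (6.2, 1.6) in frame 1 and (7.1, 1.7) in frame 2.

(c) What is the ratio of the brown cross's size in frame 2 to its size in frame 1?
0.8×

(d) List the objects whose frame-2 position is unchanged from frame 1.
none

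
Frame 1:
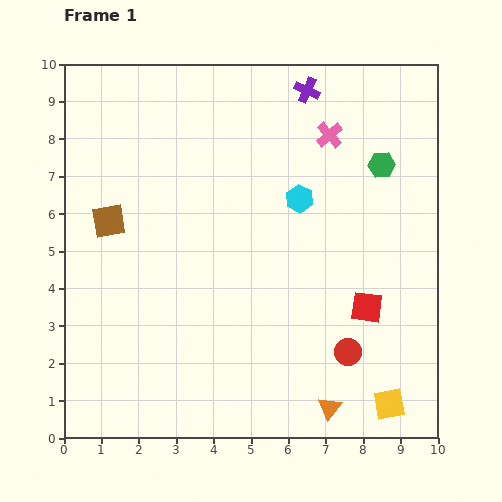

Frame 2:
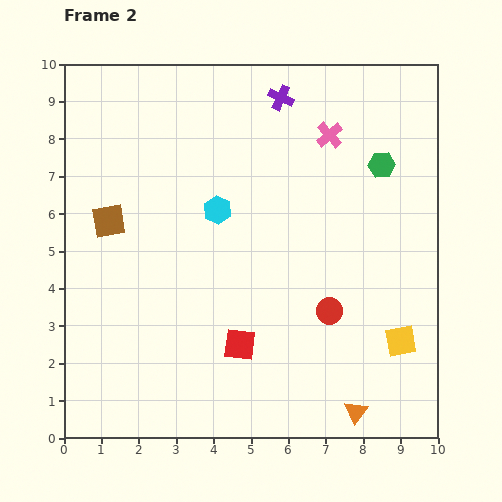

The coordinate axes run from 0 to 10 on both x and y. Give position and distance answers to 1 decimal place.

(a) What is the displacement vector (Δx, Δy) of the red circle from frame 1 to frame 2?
(-0.5, 1.1)

The red circle was at (7.6, 2.3) in frame 1 and (7.1, 3.4) in frame 2.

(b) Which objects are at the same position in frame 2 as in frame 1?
the green hexagon, the brown square, the pink cross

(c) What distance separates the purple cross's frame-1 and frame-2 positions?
0.7

The purple cross moved from (6.5, 9.3) to (5.8, 9.1), a distance of √(0.7² + 0.2²) ≈ 0.7.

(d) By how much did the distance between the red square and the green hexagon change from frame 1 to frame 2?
+2.3

Distance in frame 1: 3.8. Distance in frame 2: 6.1.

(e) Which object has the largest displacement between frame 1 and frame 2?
the red square

(moved 3.5; next 2.2)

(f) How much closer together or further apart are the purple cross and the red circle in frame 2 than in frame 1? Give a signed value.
-1.3

Distance in frame 1: 7.1. Distance in frame 2: 5.8.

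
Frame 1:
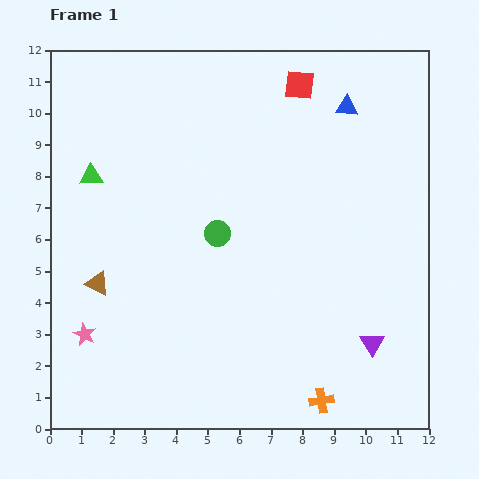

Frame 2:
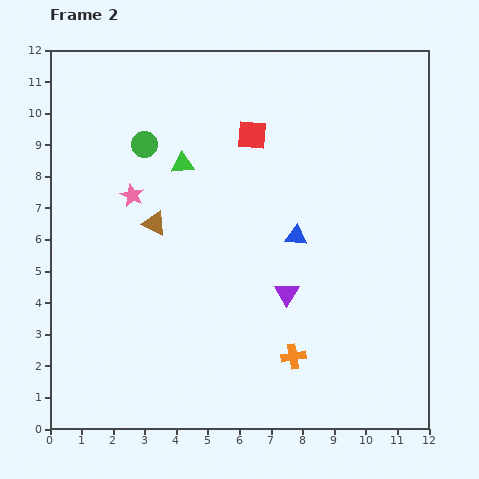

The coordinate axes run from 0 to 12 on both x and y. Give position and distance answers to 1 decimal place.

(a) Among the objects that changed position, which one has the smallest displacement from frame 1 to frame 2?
the orange cross

(moved 1.7)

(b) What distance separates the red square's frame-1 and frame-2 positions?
2.2

The red square moved from (7.9, 10.9) to (6.4, 9.3), a distance of √(1.5² + 1.6²) ≈ 2.2.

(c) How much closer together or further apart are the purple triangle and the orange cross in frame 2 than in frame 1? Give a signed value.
-0.4

Distance in frame 1: 2.4. Distance in frame 2: 2.0.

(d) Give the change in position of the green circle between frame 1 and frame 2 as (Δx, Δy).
(-2.3, 2.8)

The green circle was at (5.3, 6.2) in frame 1 and (3.0, 9.0) in frame 2.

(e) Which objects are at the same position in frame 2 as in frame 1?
none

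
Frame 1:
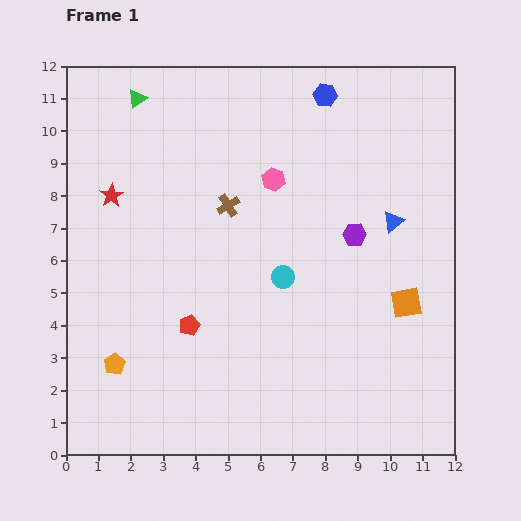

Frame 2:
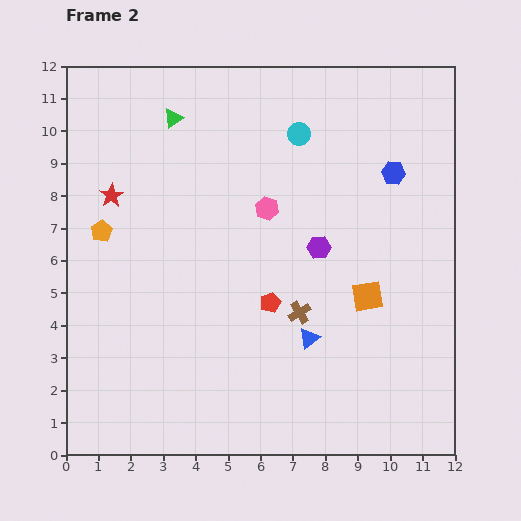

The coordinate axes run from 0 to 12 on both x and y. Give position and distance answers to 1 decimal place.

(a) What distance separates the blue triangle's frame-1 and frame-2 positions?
4.4

The blue triangle moved from (10.1, 7.2) to (7.5, 3.6), a distance of √(2.6² + 3.6²) ≈ 4.4.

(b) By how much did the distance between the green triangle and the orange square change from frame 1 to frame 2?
-2.3

Distance in frame 1: 10.4. Distance in frame 2: 8.1.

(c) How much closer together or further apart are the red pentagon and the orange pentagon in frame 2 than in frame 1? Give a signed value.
+3.0

Distance in frame 1: 2.6. Distance in frame 2: 5.6.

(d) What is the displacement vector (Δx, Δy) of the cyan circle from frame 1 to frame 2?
(0.5, 4.4)

The cyan circle was at (6.7, 5.5) in frame 1 and (7.2, 9.9) in frame 2.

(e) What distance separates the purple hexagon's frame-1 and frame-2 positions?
1.2

The purple hexagon moved from (8.9, 6.8) to (7.8, 6.4), a distance of √(1.1² + 0.4²) ≈ 1.2.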